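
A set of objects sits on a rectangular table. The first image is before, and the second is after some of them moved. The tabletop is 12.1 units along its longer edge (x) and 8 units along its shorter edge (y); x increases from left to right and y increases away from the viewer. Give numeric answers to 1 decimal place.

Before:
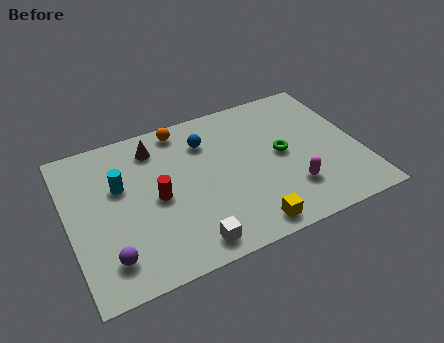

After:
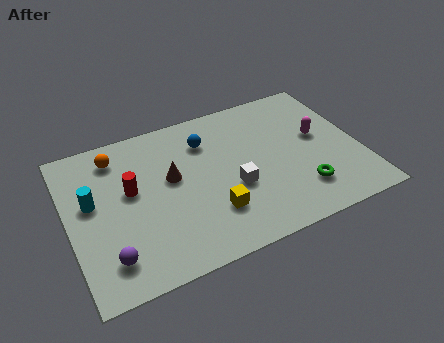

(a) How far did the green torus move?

2.3

From (8.9, 4.1) to (9.4, 1.9), the green torus covered √(0.5² + 2.2²) ≈ 2.3 units.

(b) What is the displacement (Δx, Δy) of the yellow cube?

(-1.3, 1.3)

The yellow cube started near (7.0, 0.9) and ended near (5.7, 2.2).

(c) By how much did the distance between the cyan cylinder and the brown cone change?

+1.1

They were about 2.2 units apart before and 3.3 after — 1.1 units further apart.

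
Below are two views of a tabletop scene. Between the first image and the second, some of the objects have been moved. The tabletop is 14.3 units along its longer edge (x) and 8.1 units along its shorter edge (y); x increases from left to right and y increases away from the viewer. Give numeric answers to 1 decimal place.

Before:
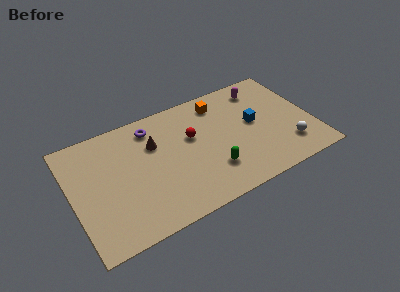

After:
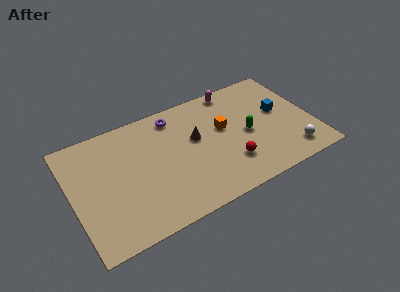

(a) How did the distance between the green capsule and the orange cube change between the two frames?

-3.0

Before: roughly 4.6 units apart; after: 1.6. That's 3.0 units closer together.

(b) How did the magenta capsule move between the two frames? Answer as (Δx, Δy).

(-1.6, 0.6)

From the two frames, the magenta capsule sits at roughly (11.7, 6.7) before and (10.1, 7.3) after.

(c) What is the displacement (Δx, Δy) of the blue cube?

(1.6, 0.2)

The blue cube was at about (10.9, 4.4) and moved to about (12.5, 4.6).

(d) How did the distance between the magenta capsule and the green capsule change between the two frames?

-2.3

Before: roughly 5.8 units apart; after: 3.5. That's 2.3 units closer together.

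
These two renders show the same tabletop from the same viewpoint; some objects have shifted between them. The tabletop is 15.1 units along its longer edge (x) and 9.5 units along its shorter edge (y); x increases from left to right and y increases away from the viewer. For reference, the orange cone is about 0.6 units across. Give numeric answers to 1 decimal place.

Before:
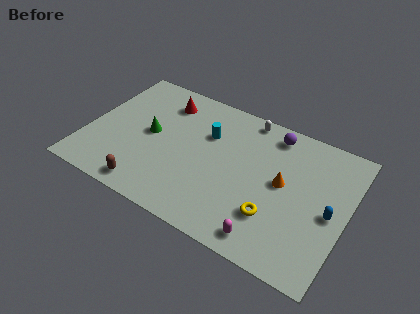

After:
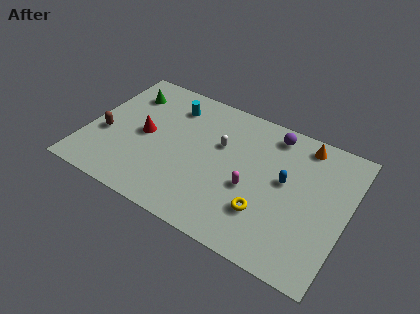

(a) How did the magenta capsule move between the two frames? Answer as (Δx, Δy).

(-1.4, 2.7)

From the two frames, the magenta capsule sits at roughly (11.1, 1.2) before and (9.7, 3.9) after.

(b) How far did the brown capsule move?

4.0

The brown capsule moved from about (4.1, 1.1) to (1.1, 3.7), a distance of √(3.0² + 2.6²) ≈ 4.0.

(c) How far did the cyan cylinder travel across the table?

2.5

The cyan cylinder was near (6.8, 6.4) before and (4.5, 7.5) after, so it travelled √(2.3² + 1.1²) ≈ 2.5 units.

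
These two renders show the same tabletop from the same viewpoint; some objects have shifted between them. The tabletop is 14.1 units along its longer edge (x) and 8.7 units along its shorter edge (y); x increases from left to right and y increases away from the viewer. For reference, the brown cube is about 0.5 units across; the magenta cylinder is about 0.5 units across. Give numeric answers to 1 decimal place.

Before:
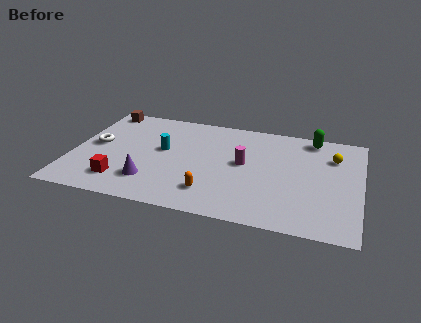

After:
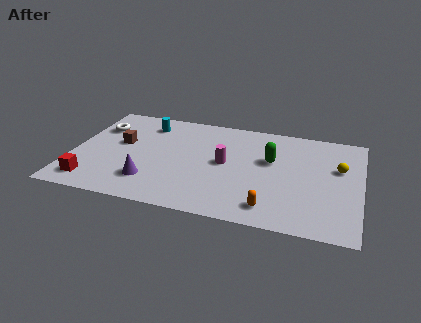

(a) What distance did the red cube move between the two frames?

1.5

The red cube moved from about (2.6, 1.8) to (1.2, 1.4), a distance of √(1.4² + 0.4²) ≈ 1.5.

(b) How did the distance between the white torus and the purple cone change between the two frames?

+1.2

They were about 3.8 units apart before and 5.0 after — 1.2 units further apart.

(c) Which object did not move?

the purple cone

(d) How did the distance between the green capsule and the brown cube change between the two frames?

-3.1

Before: roughly 10.5 units apart; after: 7.4. That's 3.1 units closer together.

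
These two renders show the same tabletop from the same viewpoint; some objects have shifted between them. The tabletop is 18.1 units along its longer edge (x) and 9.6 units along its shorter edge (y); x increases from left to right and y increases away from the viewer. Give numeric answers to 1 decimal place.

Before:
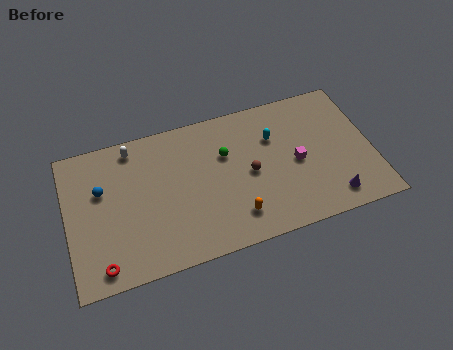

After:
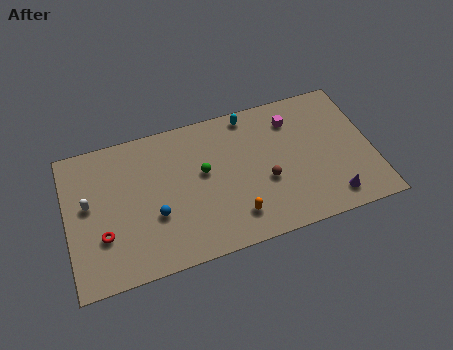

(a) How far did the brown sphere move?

1.2

From (10.8, 4.6) to (11.7, 3.8), the brown sphere covered √(0.9² + 0.8²) ≈ 1.2 units.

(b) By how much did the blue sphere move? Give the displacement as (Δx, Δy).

(3.0, -2.6)

From the two frames, the blue sphere sits at roughly (2.1, 6.1) before and (5.1, 3.5) after.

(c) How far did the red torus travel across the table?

1.9

The red torus moved from about (1.8, 1.2) to (2.0, 3.1), a distance of √(0.2² + 1.9²) ≈ 1.9.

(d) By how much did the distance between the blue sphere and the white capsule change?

+1.2

The distance was about 3.0 in the first image and 4.2 in the second, so they moved 1.2 units further apart.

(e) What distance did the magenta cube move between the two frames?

3.0

From (13.6, 4.5) to (13.6, 7.5), the magenta cube covered √(0.0² + 3.0²) ≈ 3.0 units.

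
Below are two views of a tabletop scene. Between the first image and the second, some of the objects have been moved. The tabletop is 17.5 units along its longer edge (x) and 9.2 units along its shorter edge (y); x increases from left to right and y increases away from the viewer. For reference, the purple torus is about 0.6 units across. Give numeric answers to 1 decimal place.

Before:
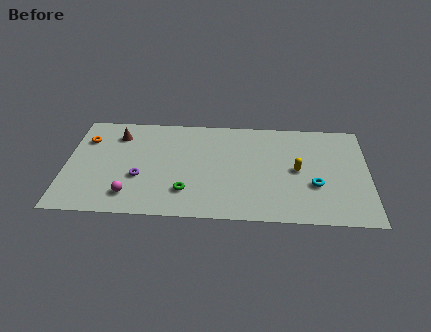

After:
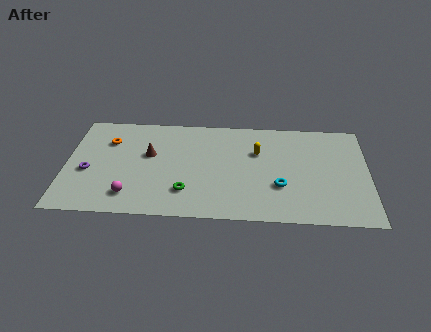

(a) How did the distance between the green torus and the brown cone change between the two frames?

-2.5

The distance was about 6.4 in the first image and 3.9 in the second, so they moved 2.5 units closer together.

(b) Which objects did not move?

the magenta sphere and the green torus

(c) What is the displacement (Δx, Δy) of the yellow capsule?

(-2.3, 1.5)

The yellow capsule started near (13.4, 4.6) and ended near (11.1, 6.1).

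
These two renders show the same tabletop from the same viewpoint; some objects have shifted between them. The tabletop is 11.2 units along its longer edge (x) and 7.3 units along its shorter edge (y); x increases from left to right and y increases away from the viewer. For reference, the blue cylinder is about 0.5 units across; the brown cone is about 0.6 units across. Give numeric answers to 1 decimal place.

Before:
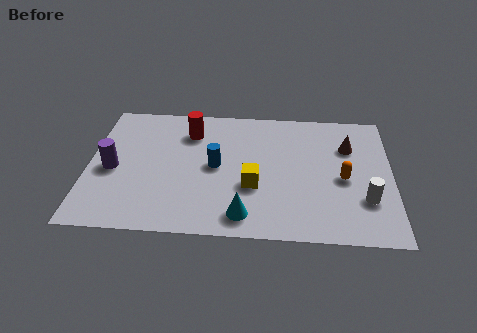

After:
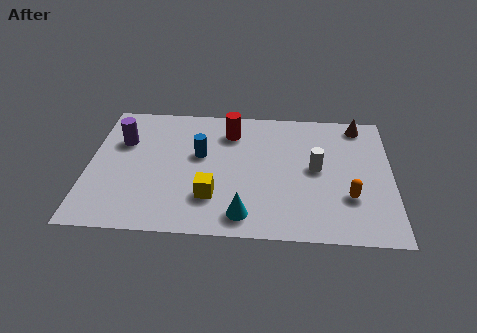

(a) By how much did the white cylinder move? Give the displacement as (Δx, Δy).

(-1.8, 1.6)

From the two frames, the white cylinder sits at roughly (10.2, 2.2) before and (8.4, 3.8) after.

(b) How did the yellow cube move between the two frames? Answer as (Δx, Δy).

(-1.5, -0.7)

The yellow cube started near (6.1, 2.7) and ended near (4.6, 2.0).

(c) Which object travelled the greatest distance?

the white cylinder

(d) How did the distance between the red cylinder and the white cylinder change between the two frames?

-3.6

Before: roughly 7.3 units apart; after: 3.7. That's 3.6 units closer together.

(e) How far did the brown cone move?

1.4

The brown cone was near (9.6, 5.1) before and (10.0, 6.4) after, so it travelled √(0.4² + 1.3²) ≈ 1.4 units.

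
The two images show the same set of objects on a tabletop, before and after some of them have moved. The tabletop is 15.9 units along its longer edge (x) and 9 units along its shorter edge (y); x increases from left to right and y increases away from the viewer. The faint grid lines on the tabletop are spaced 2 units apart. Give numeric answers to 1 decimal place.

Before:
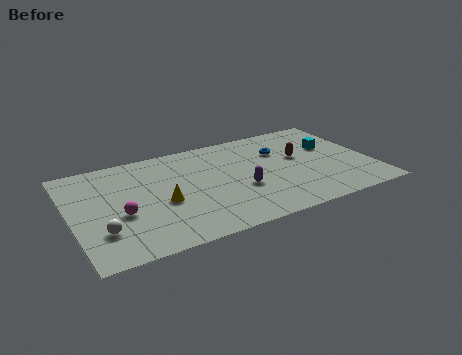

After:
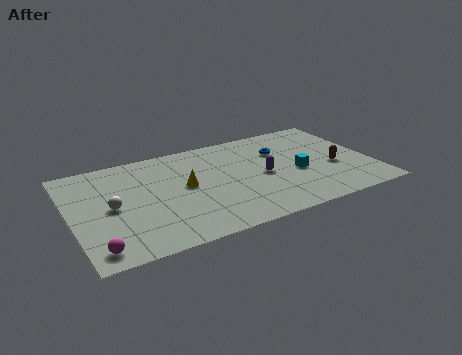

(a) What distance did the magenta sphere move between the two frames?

2.8

The magenta sphere moved from about (2.5, 3.6) to (1.0, 1.2), a distance of √(1.5² + 2.4²) ≈ 2.8.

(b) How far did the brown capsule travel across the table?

2.3

From (12.2, 5.2) to (13.9, 3.6), the brown capsule covered √(1.7² + 1.6²) ≈ 2.3 units.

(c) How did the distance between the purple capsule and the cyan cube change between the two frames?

-3.8

The distance was about 5.6 in the first image and 1.8 in the second, so they moved 3.8 units closer together.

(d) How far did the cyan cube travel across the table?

2.8

The cyan cube was near (14.0, 5.6) before and (11.9, 3.8) after, so it travelled √(2.1² + 1.8²) ≈ 2.8 units.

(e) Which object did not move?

the blue torus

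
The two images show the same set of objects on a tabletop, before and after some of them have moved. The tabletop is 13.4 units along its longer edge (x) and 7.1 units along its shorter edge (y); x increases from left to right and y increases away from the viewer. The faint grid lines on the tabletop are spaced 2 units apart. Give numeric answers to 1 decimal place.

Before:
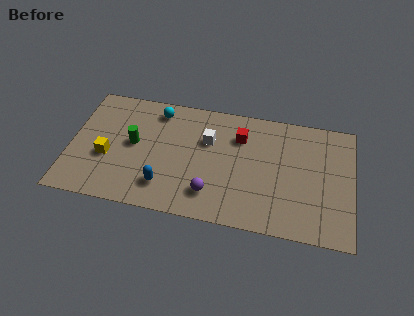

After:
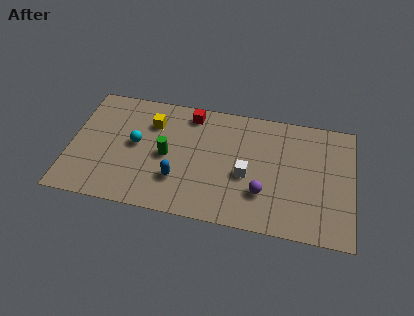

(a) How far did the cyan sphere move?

2.4

From (4.0, 6.0) to (3.1, 3.8), the cyan sphere covered √(0.9² + 2.2²) ≈ 2.4 units.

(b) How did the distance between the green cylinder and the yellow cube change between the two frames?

+0.4

They were about 1.6 units apart before and 2.0 after — 0.4 units further apart.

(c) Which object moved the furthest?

the yellow cube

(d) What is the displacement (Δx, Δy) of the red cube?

(-2.4, 0.9)

The red cube was at about (8.0, 5.2) and moved to about (5.6, 6.1).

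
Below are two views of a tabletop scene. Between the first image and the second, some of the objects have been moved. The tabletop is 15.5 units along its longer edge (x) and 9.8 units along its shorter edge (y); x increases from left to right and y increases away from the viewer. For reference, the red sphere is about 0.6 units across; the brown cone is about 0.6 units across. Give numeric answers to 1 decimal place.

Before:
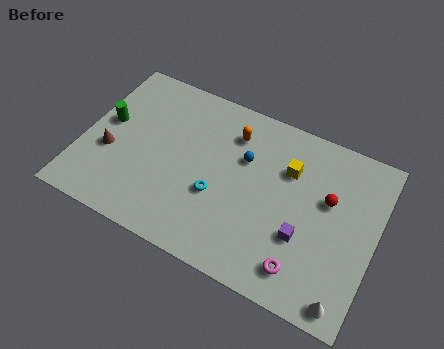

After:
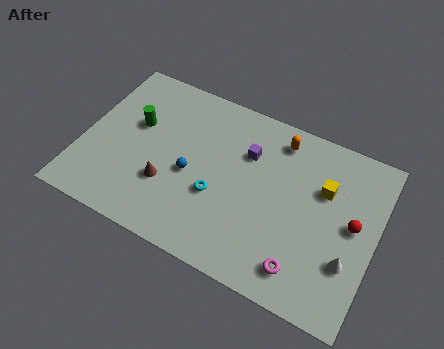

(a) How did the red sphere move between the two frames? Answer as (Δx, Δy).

(1.4, -0.8)

From the two frames, the red sphere sits at roughly (12.9, 6.0) before and (14.3, 5.2) after.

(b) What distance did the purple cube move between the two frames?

4.8

The purple cube was near (11.9, 3.4) before and (8.5, 6.8) after, so it travelled √(3.4² + 3.4²) ≈ 4.8 units.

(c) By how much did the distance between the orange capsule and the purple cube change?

-3.9

They were about 6.0 units apart before and 2.1 after — 3.9 units closer together.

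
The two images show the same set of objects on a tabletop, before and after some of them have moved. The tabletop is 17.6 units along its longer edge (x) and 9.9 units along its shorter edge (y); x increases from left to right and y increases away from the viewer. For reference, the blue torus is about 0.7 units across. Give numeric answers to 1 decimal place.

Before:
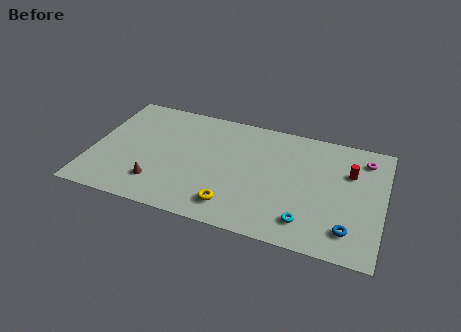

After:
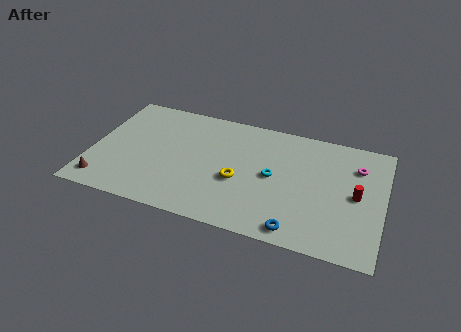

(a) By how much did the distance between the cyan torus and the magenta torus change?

-1.5

They were about 6.9 units apart before and 5.4 after — 1.5 units closer together.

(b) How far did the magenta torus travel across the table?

0.9

The magenta torus was near (16.3, 8.1) before and (15.9, 7.3) after, so it travelled √(0.4² + 0.8²) ≈ 0.9 units.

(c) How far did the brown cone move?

3.3

From (4.2, 2.3) to (1.0, 1.5), the brown cone covered √(3.2² + 0.8²) ≈ 3.3 units.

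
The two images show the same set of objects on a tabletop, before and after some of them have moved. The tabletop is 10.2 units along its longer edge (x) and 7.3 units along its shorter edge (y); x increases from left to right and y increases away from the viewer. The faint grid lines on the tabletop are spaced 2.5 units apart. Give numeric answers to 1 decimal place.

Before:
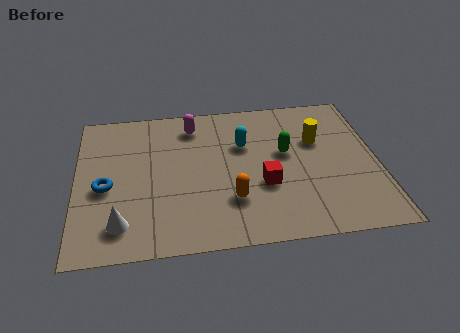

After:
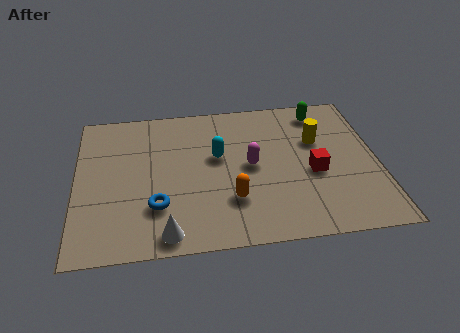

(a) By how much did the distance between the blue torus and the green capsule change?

+0.8

Before: roughly 6.2 units apart; after: 7.0. That's 0.8 units further apart.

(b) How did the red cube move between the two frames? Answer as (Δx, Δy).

(1.7, 0.4)

The red cube was at about (6.3, 2.7) and moved to about (8.0, 3.1).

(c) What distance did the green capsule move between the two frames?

2.4

The green capsule moved from about (7.1, 4.2) to (8.4, 6.2), a distance of √(1.3² + 2.0²) ≈ 2.4.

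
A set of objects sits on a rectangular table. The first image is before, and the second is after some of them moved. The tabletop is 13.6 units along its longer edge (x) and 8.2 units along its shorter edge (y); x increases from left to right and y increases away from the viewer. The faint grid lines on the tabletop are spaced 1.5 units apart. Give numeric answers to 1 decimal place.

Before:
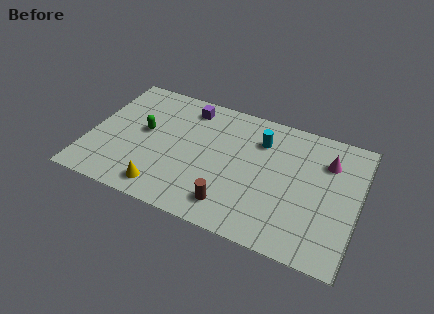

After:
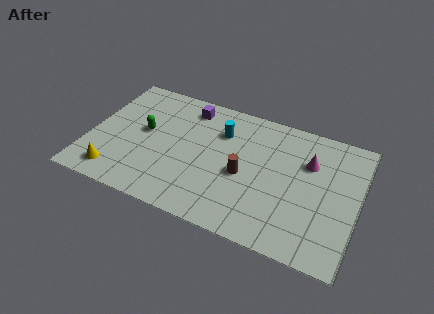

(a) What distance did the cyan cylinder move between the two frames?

2.0

The cyan cylinder moved from about (8.5, 6.1) to (6.5, 5.9), a distance of √(2.0² + 0.2²) ≈ 2.0.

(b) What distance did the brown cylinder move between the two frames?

2.1

The brown cylinder was near (7.5, 1.5) before and (7.9, 3.6) after, so it travelled √(0.4² + 2.1²) ≈ 2.1 units.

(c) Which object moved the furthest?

the yellow cone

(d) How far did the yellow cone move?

2.5

The yellow cone moved from about (4.1, 1.2) to (1.6, 1.3), a distance of √(2.5² + 0.1²) ≈ 2.5.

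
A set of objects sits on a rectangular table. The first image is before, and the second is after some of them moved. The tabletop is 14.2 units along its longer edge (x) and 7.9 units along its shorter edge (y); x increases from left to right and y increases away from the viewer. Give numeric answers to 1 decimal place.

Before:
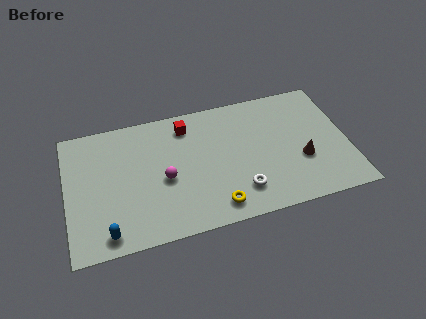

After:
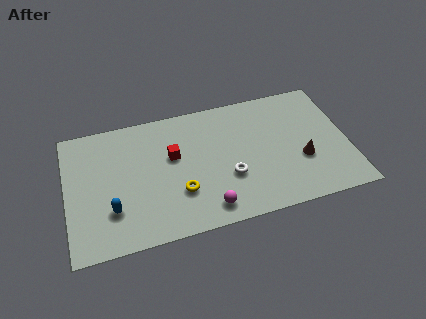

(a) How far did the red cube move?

1.9

The red cube was near (6.2, 6.5) before and (5.4, 4.8) after, so it travelled √(0.8² + 1.7²) ≈ 1.9 units.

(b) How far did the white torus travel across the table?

1.1

The white torus was near (8.6, 1.8) before and (8.1, 2.8) after, so it travelled √(0.5² + 1.0²) ≈ 1.1 units.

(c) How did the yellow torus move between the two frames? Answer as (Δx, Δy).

(-1.7, 1.3)

From the two frames, the yellow torus sits at roughly (7.3, 1.2) before and (5.6, 2.5) after.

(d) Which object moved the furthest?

the magenta sphere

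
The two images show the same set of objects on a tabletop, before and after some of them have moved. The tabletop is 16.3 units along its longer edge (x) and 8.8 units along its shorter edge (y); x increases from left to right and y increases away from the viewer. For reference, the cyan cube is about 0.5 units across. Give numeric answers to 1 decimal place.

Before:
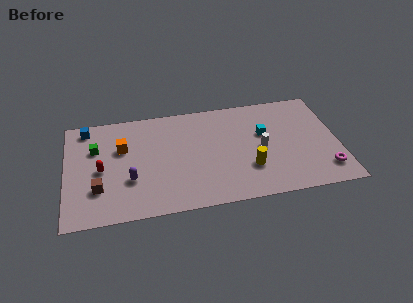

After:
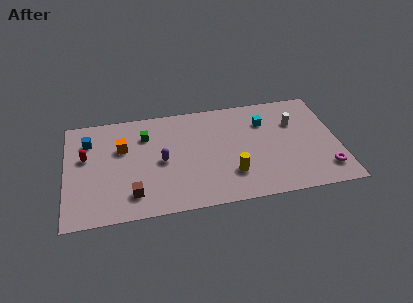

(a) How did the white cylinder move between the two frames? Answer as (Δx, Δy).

(2.1, 1.8)

The white cylinder started near (11.7, 4.2) and ended near (13.8, 6.0).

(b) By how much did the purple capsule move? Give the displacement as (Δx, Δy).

(1.9, 1.2)

The purple capsule was at about (3.8, 3.0) and moved to about (5.7, 4.2).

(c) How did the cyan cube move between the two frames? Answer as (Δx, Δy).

(0.1, 1.0)

The cyan cube started near (11.9, 5.4) and ended near (12.0, 6.4).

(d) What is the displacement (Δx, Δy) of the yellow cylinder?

(-1.1, -0.3)

The yellow cylinder started near (10.9, 2.7) and ended near (9.8, 2.4).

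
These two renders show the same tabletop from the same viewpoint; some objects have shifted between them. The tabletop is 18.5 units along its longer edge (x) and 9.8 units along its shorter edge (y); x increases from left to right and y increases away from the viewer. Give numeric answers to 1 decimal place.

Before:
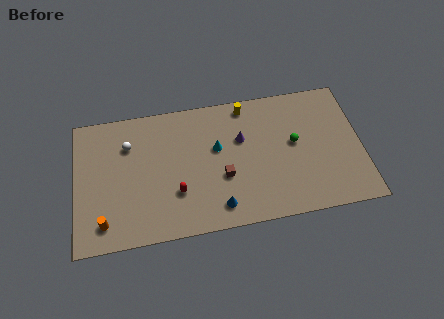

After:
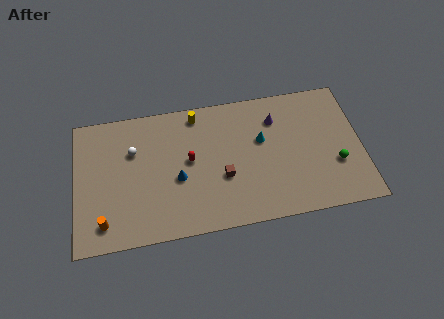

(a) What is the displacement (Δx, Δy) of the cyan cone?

(2.9, 0.1)

From the two frames, the cyan cone sits at roughly (9.2, 5.9) before and (12.1, 6.0) after.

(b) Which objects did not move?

the orange cylinder and the brown cube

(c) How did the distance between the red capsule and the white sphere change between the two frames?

-1.2

Before: roughly 5.0 units apart; after: 3.8. That's 1.2 units closer together.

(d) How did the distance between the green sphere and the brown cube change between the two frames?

+2.3

Before: roughly 5.0 units apart; after: 7.3. That's 2.3 units further apart.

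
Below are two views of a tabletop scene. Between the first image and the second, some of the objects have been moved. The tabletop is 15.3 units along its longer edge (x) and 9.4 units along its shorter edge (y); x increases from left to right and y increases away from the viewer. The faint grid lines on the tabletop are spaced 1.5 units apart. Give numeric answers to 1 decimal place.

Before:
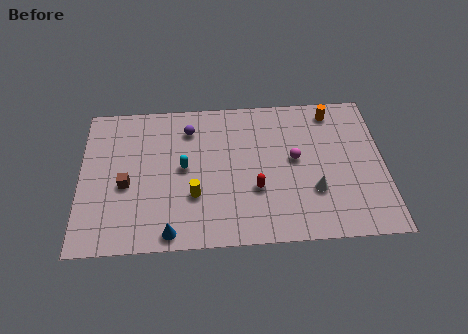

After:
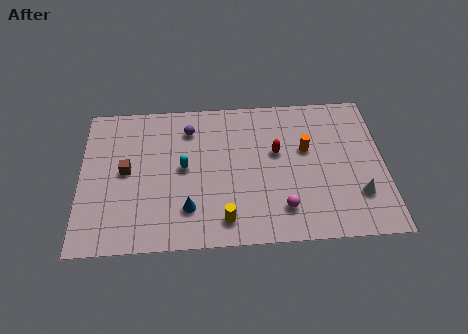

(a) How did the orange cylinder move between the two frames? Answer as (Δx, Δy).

(-1.4, -2.4)

From the two frames, the orange cylinder sits at roughly (12.8, 8.1) before and (11.4, 5.7) after.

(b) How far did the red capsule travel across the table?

2.5

The red capsule moved from about (8.8, 3.3) to (9.9, 5.6), a distance of √(1.1² + 2.3²) ≈ 2.5.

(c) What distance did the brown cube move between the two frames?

0.9

The brown cube was near (2.3, 4.0) before and (2.3, 4.9) after, so it travelled √(0.0² + 0.9²) ≈ 0.9 units.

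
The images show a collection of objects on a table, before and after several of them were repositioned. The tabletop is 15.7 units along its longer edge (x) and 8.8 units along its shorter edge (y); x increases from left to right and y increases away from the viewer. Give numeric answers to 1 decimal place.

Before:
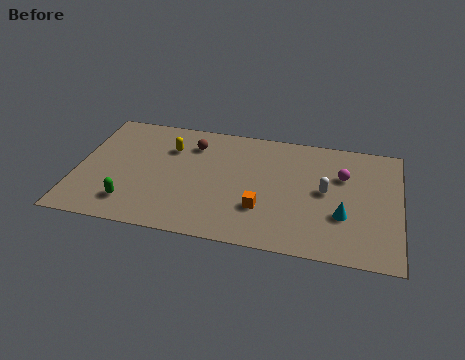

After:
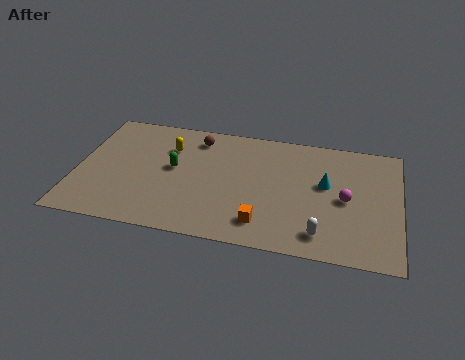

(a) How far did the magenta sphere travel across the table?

1.7

The magenta sphere moved from about (12.9, 5.9) to (13.1, 4.2), a distance of √(0.2² + 1.7²) ≈ 1.7.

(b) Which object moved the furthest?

the green capsule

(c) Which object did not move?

the yellow capsule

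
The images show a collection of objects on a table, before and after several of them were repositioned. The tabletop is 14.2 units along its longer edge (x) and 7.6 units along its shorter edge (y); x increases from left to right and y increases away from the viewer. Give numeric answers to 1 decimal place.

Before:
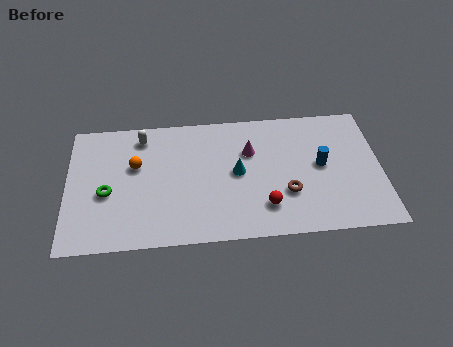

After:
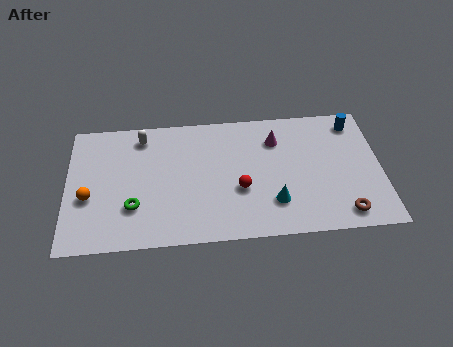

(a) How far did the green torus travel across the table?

1.5

The green torus was near (1.8, 3.2) before and (3.0, 2.3) after, so it travelled √(1.2² + 0.9²) ≈ 1.5 units.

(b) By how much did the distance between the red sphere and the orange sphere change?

+0.3

They were about 6.5 units apart before and 6.8 after — 0.3 units further apart.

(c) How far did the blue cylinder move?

2.9

The blue cylinder moved from about (11.5, 4.0) to (13.1, 6.4), a distance of √(1.6² + 2.4²) ≈ 2.9.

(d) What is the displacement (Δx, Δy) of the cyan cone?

(1.6, -1.9)

The cyan cone started near (7.7, 3.9) and ended near (9.3, 2.0).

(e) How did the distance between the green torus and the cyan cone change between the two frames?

+0.4

The distance was about 5.9 in the first image and 6.3 in the second, so they moved 0.4 units further apart.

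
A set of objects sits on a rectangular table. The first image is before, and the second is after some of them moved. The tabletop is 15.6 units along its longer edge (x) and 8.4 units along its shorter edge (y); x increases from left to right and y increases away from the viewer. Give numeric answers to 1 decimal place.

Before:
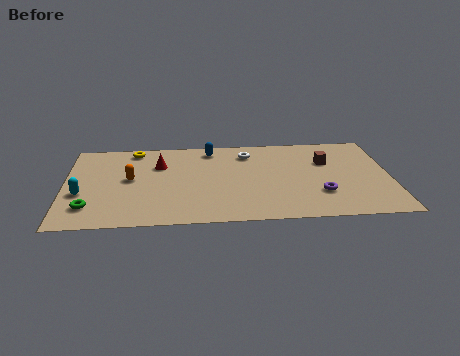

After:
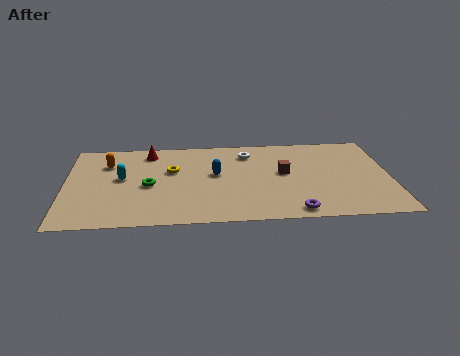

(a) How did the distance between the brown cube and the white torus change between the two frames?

-1.3

The distance was about 4.0 in the first image and 2.7 in the second, so they moved 1.3 units closer together.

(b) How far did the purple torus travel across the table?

2.1

The purple torus moved from about (12.2, 2.5) to (10.9, 0.9), a distance of √(1.3² + 1.6²) ≈ 2.1.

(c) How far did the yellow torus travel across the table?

2.8

The yellow torus moved from about (3.3, 7.4) to (5.1, 5.2), a distance of √(1.8² + 2.2²) ≈ 2.8.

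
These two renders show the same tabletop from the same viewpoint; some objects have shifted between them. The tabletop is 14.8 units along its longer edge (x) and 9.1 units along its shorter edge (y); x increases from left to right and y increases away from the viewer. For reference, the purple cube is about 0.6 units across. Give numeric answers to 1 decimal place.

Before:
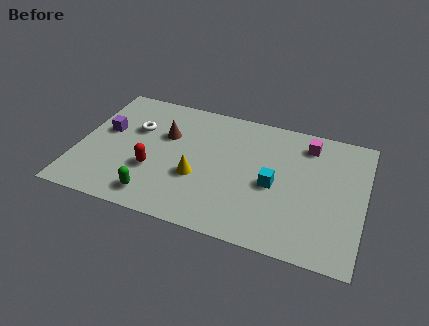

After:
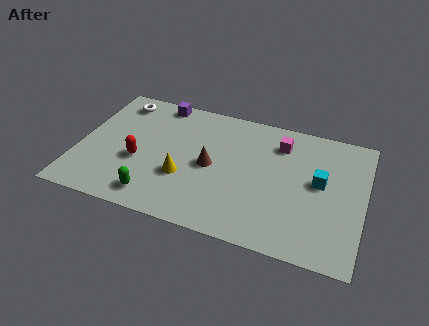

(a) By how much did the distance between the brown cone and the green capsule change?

-0.5

The distance was about 4.5 in the first image and 4.0 in the second, so they moved 0.5 units closer together.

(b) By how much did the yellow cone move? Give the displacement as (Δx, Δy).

(-0.7, -0.2)

The yellow cone was at about (6.3, 3.4) and moved to about (5.6, 3.2).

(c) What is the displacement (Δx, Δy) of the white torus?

(-1.1, 1.8)

The white torus was at about (2.8, 5.9) and moved to about (1.7, 7.7).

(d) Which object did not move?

the green capsule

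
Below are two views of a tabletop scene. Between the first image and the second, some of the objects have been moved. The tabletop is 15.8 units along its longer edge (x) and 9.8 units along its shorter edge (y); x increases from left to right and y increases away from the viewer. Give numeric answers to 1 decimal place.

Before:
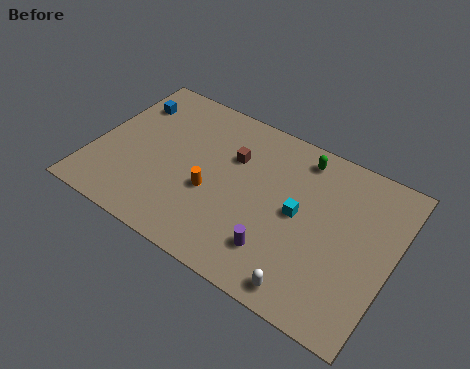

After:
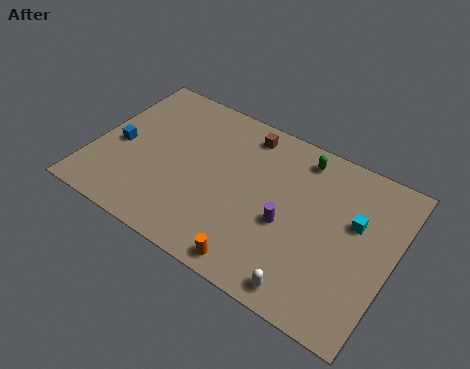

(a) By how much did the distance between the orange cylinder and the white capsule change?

-3.6

Before: roughly 6.3 units apart; after: 2.7. That's 3.6 units closer together.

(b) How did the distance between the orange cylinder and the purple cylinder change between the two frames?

-0.8

Before: roughly 4.1 units apart; after: 3.3. That's 0.8 units closer together.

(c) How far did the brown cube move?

1.8

The brown cube moved from about (7.1, 6.6) to (7.5, 8.4), a distance of √(0.4² + 1.8²) ≈ 1.8.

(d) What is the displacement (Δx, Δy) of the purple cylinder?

(0.2, 1.8)

The purple cylinder started near (10.2, 2.3) and ended near (10.4, 4.1).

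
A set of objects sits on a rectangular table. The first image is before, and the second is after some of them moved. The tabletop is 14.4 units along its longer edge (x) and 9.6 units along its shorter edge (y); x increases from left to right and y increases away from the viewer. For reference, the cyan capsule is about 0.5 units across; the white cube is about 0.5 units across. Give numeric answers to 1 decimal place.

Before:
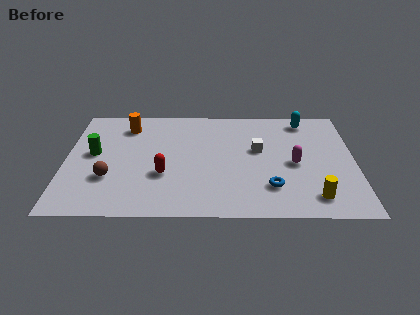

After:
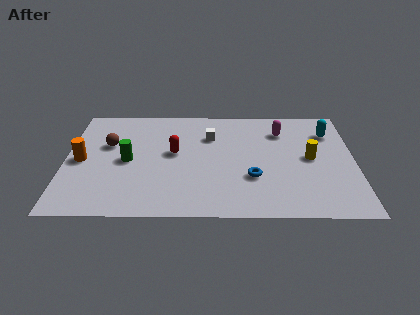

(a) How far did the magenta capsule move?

3.0

From (11.4, 4.4) to (10.8, 7.3), the magenta capsule covered √(0.6² + 2.9²) ≈ 3.0 units.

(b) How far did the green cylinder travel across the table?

1.8

The green cylinder was near (1.4, 5.2) before and (3.1, 4.6) after, so it travelled √(1.7² + 0.6²) ≈ 1.8 units.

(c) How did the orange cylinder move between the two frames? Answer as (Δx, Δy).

(-2.2, -3.1)

The orange cylinder started near (3.0, 7.7) and ended near (0.8, 4.6).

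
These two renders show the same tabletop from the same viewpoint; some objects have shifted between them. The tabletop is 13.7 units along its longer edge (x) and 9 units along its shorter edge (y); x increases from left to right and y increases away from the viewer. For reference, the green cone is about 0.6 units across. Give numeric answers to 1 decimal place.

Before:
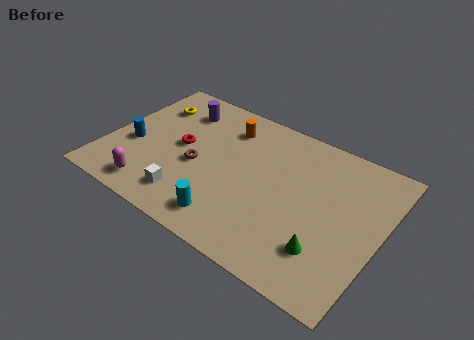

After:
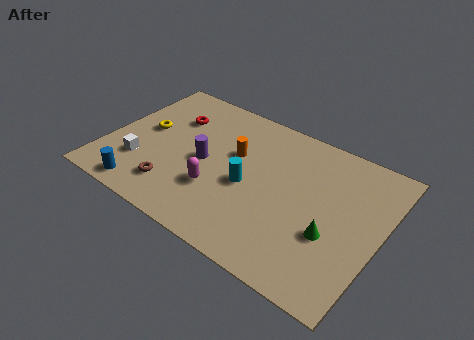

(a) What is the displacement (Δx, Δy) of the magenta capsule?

(3.0, 1.6)

The magenta capsule started near (2.8, 1.3) and ended near (5.8, 2.9).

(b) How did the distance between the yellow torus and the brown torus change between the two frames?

-0.4

The distance was about 4.1 in the first image and 3.7 in the second, so they moved 0.4 units closer together.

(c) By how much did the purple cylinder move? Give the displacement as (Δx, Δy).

(1.9, -2.8)

The purple cylinder started near (3.0, 7.1) and ended near (4.9, 4.3).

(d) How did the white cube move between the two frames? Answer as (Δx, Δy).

(-2.7, 0.9)

From the two frames, the white cube sits at roughly (4.6, 1.7) before and (1.9, 2.6) after.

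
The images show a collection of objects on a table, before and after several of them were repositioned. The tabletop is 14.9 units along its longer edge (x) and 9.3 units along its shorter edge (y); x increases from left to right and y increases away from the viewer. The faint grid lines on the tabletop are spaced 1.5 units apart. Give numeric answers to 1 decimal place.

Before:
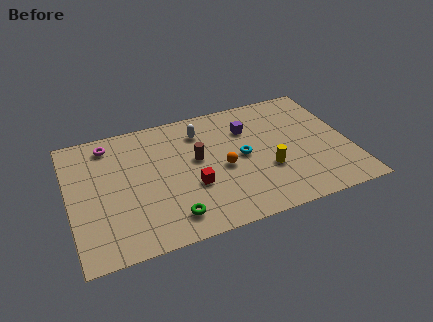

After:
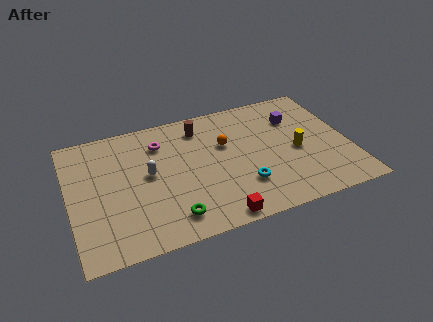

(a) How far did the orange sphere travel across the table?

1.7

From (8.1, 4.2) to (8.4, 5.9), the orange sphere covered √(0.3² + 1.7²) ≈ 1.7 units.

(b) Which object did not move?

the green torus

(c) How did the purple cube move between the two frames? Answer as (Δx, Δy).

(2.6, 0.0)

From the two frames, the purple cube sits at roughly (9.7, 6.7) before and (12.3, 6.7) after.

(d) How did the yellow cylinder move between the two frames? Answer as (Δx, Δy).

(1.7, 0.9)

From the two frames, the yellow cylinder sits at roughly (10.4, 3.3) before and (12.1, 4.2) after.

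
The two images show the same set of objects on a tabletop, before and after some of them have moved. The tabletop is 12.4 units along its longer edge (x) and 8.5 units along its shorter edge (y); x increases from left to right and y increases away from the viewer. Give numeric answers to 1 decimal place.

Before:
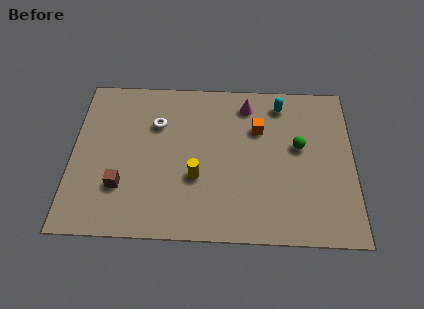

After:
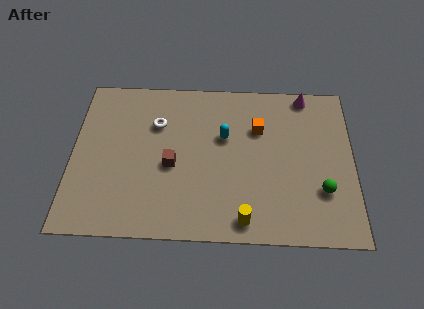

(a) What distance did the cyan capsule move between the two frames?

3.1

The cyan capsule moved from about (9.2, 7.2) to (6.7, 5.3), a distance of √(2.5² + 1.9²) ≈ 3.1.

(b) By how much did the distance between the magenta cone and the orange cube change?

+1.4

They were about 1.4 units apart before and 2.8 after — 1.4 units further apart.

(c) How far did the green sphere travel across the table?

2.5

From (10.0, 4.9) to (11.0, 2.6), the green sphere covered √(1.0² + 2.3²) ≈ 2.5 units.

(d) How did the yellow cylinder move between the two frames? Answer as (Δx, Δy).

(2.1, -2.1)

The yellow cylinder was at about (5.5, 3.1) and moved to about (7.6, 1.0).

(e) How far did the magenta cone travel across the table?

2.7

The magenta cone moved from about (7.7, 7.1) to (10.3, 7.7), a distance of √(2.6² + 0.6²) ≈ 2.7.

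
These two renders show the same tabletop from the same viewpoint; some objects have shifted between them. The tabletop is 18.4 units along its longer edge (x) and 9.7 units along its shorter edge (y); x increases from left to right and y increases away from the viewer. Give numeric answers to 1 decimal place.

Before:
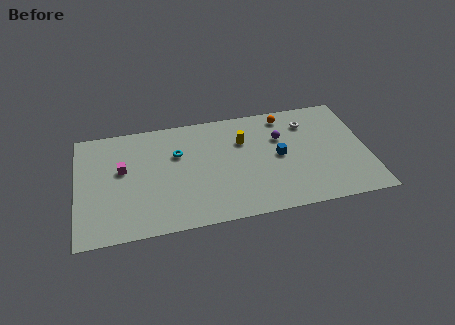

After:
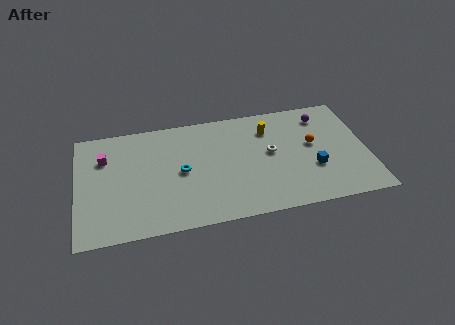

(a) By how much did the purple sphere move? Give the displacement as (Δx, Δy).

(2.8, 1.4)

The purple sphere was at about (13.0, 6.5) and moved to about (15.8, 7.9).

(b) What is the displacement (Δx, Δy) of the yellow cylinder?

(1.7, 0.7)

From the two frames, the yellow cylinder sits at roughly (10.6, 6.7) before and (12.3, 7.4) after.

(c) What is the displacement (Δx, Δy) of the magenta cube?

(-1.1, 1.2)

From the two frames, the magenta cube sits at roughly (2.9, 5.7) before and (1.8, 6.9) after.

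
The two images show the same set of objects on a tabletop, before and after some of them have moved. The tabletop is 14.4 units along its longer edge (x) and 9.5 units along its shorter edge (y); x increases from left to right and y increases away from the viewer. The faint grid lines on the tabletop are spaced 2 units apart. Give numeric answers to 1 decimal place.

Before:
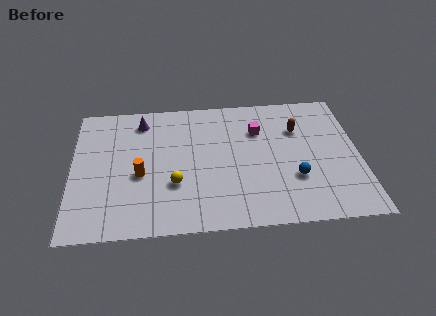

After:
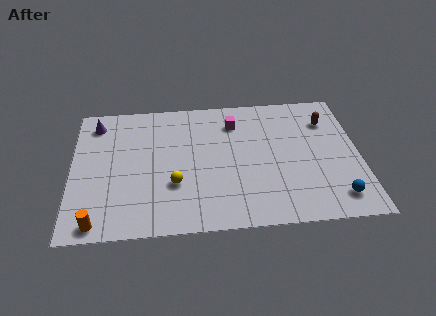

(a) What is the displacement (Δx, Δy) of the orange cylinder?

(-2.1, -3.1)

From the two frames, the orange cylinder sits at roughly (3.4, 4.0) before and (1.3, 0.9) after.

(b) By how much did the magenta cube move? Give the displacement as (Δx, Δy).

(-1.2, 0.7)

From the two frames, the magenta cube sits at roughly (9.4, 6.7) before and (8.2, 7.4) after.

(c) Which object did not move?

the yellow sphere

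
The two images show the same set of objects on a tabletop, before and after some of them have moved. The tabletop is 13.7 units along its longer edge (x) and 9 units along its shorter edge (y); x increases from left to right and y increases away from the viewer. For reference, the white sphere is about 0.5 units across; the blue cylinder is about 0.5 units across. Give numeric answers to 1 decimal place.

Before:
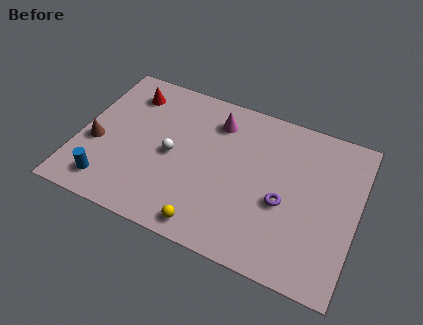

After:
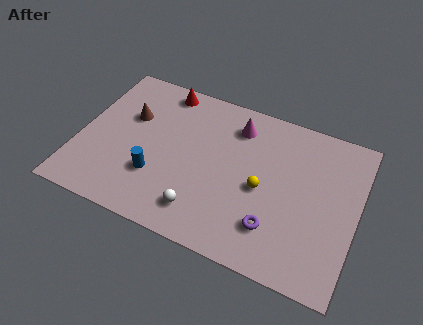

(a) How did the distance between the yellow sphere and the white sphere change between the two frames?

-0.4

They were about 4.0 units apart before and 3.6 after — 0.4 units closer together.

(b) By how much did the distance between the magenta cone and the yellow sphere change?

-2.6

They were about 6.1 units apart before and 3.5 after — 2.6 units closer together.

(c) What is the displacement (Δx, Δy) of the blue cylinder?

(2.2, 1.3)

From the two frames, the blue cylinder sits at roughly (1.8, 1.5) before and (4.0, 2.8) after.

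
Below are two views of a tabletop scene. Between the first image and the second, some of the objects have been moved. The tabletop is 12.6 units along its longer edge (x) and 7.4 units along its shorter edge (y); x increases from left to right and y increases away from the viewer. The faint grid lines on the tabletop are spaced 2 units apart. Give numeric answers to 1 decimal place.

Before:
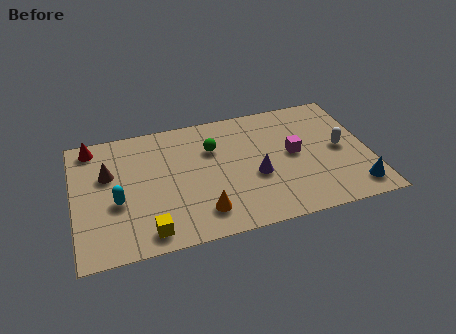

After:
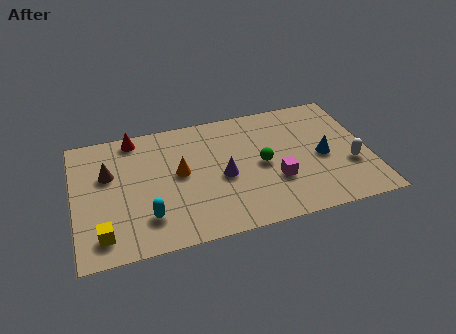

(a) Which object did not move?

the brown cone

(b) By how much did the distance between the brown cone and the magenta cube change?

-0.6

Before: roughly 7.9 units apart; after: 7.3. That's 0.6 units closer together.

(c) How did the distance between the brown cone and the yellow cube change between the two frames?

-0.6

The distance was about 4.0 in the first image and 3.4 in the second, so they moved 0.6 units closer together.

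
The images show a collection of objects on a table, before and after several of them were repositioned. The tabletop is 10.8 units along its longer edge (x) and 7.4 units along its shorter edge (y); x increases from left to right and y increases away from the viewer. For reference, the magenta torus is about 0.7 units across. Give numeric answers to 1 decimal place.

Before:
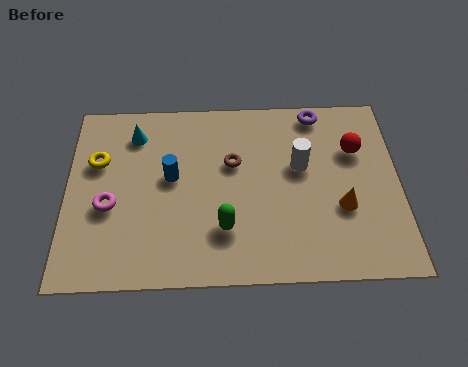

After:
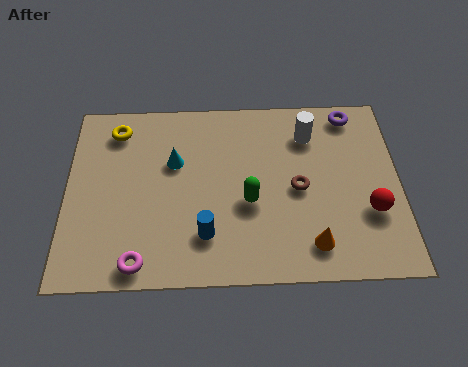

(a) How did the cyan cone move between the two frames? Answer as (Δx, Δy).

(1.3, -1.2)

From the two frames, the cyan cone sits at roughly (2.2, 5.9) before and (3.5, 4.7) after.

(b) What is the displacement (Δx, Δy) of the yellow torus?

(0.6, 1.3)

The yellow torus started near (1.0, 4.8) and ended near (1.6, 6.1).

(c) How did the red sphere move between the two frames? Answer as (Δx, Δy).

(0.4, -2.5)

The red sphere was at about (9.4, 5.0) and moved to about (9.8, 2.5).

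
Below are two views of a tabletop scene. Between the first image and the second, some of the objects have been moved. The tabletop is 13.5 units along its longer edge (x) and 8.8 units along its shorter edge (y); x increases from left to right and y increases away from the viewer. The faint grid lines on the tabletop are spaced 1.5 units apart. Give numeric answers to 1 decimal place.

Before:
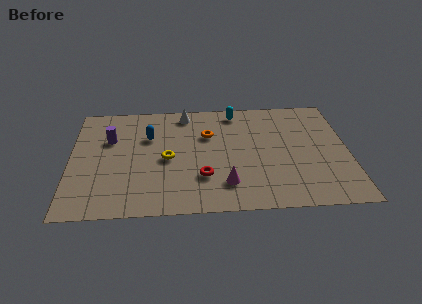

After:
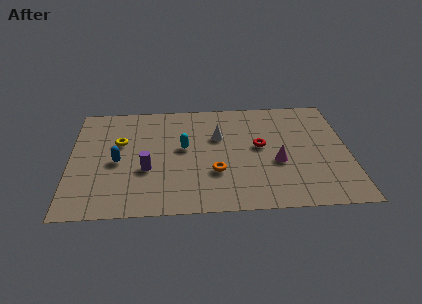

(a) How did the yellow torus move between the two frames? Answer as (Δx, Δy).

(-2.3, 1.4)

The yellow torus was at about (4.7, 4.1) and moved to about (2.4, 5.5).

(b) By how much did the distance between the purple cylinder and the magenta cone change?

-0.5

They were about 6.8 units apart before and 6.3 after — 0.5 units closer together.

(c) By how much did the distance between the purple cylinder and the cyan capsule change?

-4.1

Before: roughly 6.5 units apart; after: 2.4. That's 4.1 units closer together.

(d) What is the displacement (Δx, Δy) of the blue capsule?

(-1.5, -1.9)

The blue capsule was at about (3.8, 5.9) and moved to about (2.3, 4.0).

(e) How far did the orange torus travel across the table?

3.0

The orange torus was near (6.7, 5.9) before and (7.0, 2.9) after, so it travelled √(0.3² + 3.0²) ≈ 3.0 units.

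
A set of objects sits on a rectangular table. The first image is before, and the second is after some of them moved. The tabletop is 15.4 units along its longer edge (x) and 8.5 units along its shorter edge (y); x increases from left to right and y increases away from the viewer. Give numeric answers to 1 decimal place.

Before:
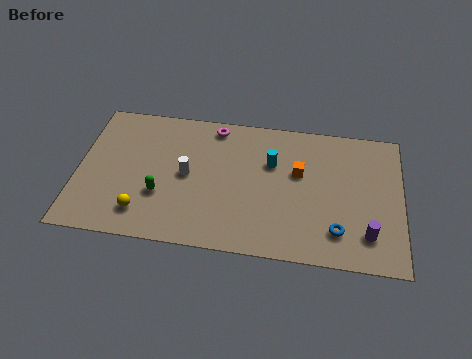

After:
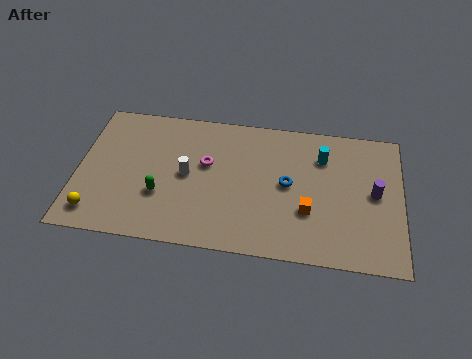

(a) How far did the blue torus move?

3.5

From (12.4, 1.9) to (10.0, 4.4), the blue torus covered √(2.4² + 2.5²) ≈ 3.5 units.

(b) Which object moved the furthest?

the blue torus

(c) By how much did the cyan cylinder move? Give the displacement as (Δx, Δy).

(2.4, 0.7)

From the two frames, the cyan cylinder sits at roughly (9.2, 5.6) before and (11.6, 6.3) after.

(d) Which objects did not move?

the white cylinder and the green capsule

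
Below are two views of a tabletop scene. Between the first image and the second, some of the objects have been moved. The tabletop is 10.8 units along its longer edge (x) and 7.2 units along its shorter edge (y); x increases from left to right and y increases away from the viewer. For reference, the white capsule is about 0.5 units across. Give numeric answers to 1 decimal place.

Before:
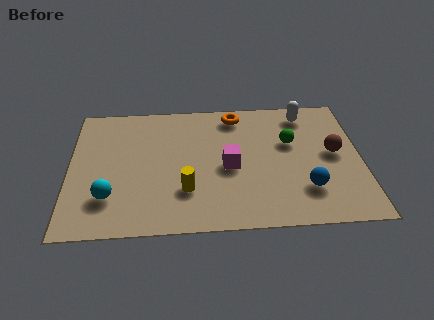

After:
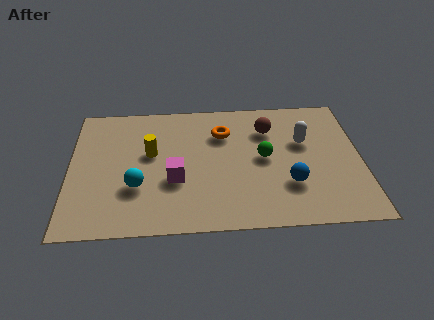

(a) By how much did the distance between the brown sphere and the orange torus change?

-2.6

Before: roughly 4.3 units apart; after: 1.7. That's 2.6 units closer together.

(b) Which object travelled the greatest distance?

the brown sphere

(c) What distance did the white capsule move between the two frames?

1.6

The white capsule moved from about (8.8, 6.1) to (8.7, 4.5), a distance of √(0.1² + 1.6²) ≈ 1.6.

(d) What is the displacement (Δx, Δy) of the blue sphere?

(-0.6, 0.3)

The blue sphere was at about (8.7, 1.9) and moved to about (8.1, 2.2).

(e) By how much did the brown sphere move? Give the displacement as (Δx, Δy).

(-2.4, 1.5)

The brown sphere started near (9.8, 3.8) and ended near (7.4, 5.3).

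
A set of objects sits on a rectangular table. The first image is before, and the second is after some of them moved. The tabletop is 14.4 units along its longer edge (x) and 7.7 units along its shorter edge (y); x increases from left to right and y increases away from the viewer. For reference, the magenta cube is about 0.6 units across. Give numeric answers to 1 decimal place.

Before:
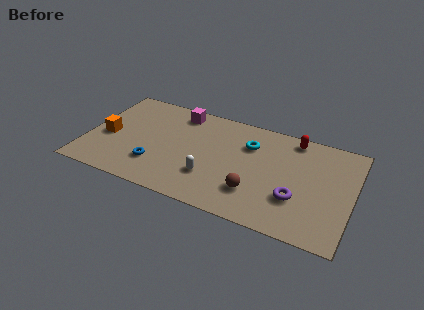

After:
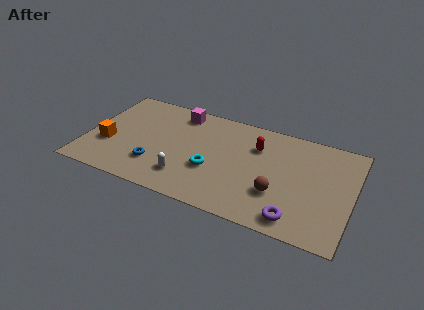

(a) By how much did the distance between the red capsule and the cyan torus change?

+0.8

The distance was about 2.6 in the first image and 3.4 in the second, so they moved 0.8 units further apart.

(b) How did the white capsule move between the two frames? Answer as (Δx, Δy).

(-1.3, -0.5)

The white capsule started near (6.9, 2.3) and ended near (5.6, 1.8).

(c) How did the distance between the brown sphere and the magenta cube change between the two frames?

+0.7

Before: roughly 6.4 units apart; after: 7.1. That's 0.7 units further apart.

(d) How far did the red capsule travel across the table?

2.3

From (11.0, 6.8) to (9.1, 5.5), the red capsule covered √(1.9² + 1.3²) ≈ 2.3 units.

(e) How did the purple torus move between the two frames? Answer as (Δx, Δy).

(0.1, -1.4)

The purple torus started near (11.5, 2.5) and ended near (11.6, 1.1).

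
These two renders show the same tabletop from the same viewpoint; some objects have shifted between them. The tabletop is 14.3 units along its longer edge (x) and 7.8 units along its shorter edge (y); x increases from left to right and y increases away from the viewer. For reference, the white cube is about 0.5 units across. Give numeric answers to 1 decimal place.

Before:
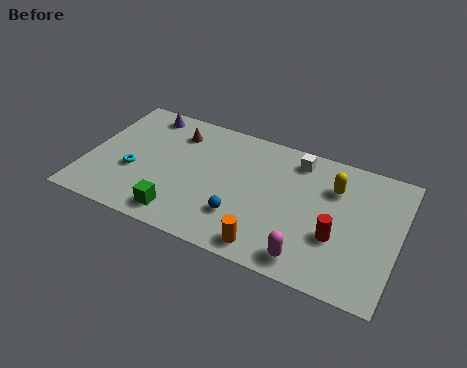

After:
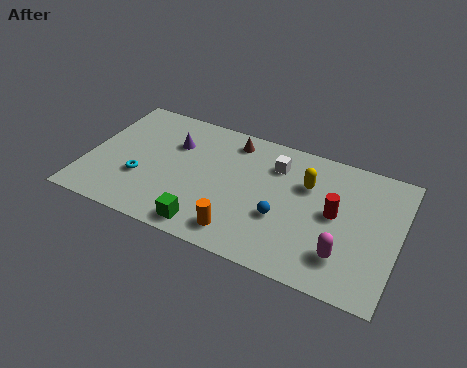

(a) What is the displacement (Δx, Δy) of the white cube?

(-0.9, -0.7)

From the two frames, the white cube sits at roughly (9.4, 6.6) before and (8.5, 5.9) after.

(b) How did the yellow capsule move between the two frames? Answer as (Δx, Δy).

(-1.2, -0.3)

From the two frames, the yellow capsule sits at roughly (11.2, 5.6) before and (10.0, 5.3) after.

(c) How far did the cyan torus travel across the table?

0.5

The cyan torus moved from about (2.2, 3.0) to (2.6, 2.7), a distance of √(0.4² + 0.3²) ≈ 0.5.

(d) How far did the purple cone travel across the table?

2.1

The purple cone was near (2.2, 6.8) before and (3.8, 5.4) after, so it travelled √(1.6² + 1.4²) ≈ 2.1 units.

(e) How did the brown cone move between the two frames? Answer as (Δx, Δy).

(2.6, 0.5)

The brown cone was at about (3.8, 6.1) and moved to about (6.4, 6.6).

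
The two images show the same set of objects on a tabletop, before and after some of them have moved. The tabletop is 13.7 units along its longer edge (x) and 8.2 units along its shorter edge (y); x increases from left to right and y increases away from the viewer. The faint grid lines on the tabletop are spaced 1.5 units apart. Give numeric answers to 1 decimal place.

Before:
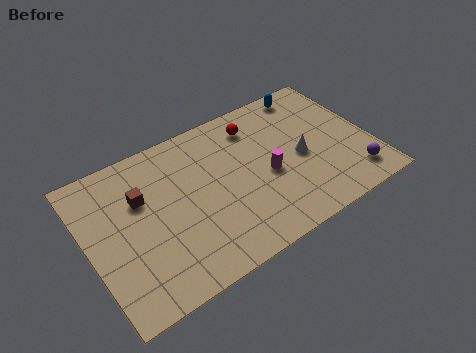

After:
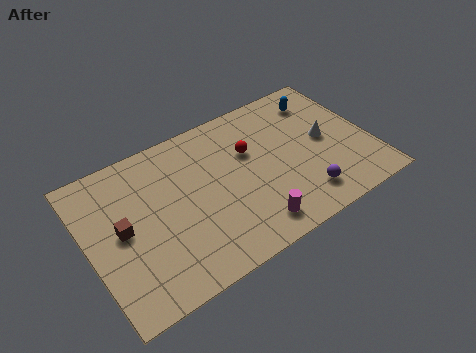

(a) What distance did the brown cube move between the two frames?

1.6

From (2.7, 5.4) to (1.6, 4.2), the brown cube covered √(1.1² + 1.2²) ≈ 1.6 units.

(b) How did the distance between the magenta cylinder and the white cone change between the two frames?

+3.4

The distance was about 1.7 in the first image and 5.1 in the second, so they moved 3.4 units further apart.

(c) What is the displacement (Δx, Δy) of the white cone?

(1.3, 0.4)

The white cone started near (10.3, 3.8) and ended near (11.6, 4.2).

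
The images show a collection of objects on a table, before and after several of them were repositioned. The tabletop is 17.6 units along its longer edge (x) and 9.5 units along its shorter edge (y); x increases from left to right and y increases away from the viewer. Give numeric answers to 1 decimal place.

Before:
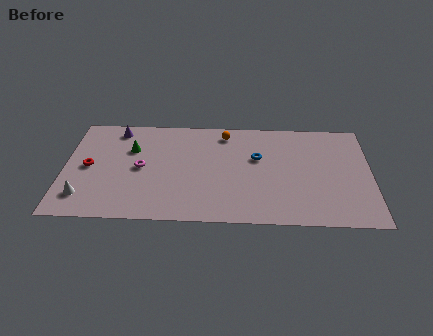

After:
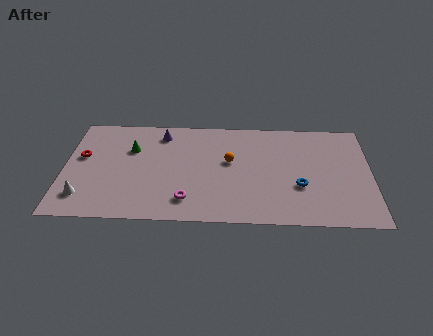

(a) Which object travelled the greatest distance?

the magenta torus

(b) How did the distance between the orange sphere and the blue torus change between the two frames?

+1.6

Before: roughly 2.9 units apart; after: 4.5. That's 1.6 units further apart.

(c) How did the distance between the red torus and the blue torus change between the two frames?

+2.9

Before: roughly 9.8 units apart; after: 12.7. That's 2.9 units further apart.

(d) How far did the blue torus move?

3.5

The blue torus moved from about (11.1, 5.9) to (13.5, 3.4), a distance of √(2.4² + 2.5²) ≈ 3.5.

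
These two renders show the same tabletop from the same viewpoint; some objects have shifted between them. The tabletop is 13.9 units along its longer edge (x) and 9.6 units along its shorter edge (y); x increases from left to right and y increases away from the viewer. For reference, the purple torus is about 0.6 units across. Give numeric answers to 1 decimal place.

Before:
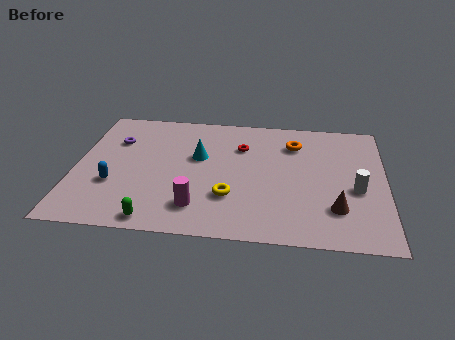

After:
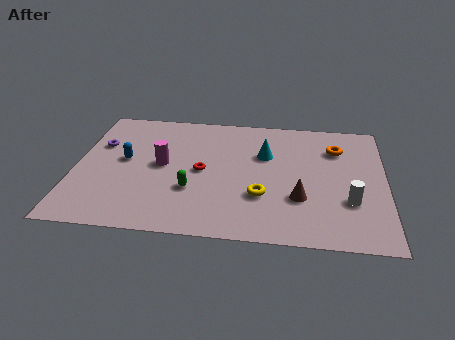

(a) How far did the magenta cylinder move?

3.4

From (5.6, 2.0) to (3.9, 5.0), the magenta cylinder covered √(1.7² + 3.0²) ≈ 3.4 units.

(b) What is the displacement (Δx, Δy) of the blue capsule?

(0.4, 1.9)

The blue capsule was at about (1.8, 3.3) and moved to about (2.2, 5.2).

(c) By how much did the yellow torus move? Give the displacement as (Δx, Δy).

(1.4, 0.2)

The yellow torus was at about (7.0, 2.9) and moved to about (8.4, 3.1).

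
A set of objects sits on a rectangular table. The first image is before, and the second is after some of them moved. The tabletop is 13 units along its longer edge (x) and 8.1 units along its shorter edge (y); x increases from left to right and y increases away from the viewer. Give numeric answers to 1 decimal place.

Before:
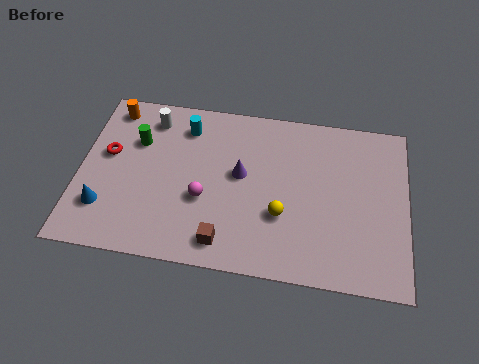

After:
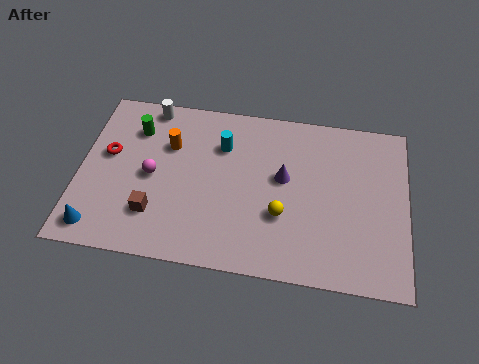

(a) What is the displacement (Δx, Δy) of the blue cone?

(-0.2, -1.0)

The blue cone was at about (1.1, 2.1) and moved to about (0.9, 1.1).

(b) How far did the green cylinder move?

0.6

The green cylinder moved from about (2.2, 5.5) to (2.1, 6.1), a distance of √(0.1² + 0.6²) ≈ 0.6.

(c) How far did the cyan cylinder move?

1.7

From (4.1, 6.5) to (5.6, 5.8), the cyan cylinder covered √(1.5² + 0.7²) ≈ 1.7 units.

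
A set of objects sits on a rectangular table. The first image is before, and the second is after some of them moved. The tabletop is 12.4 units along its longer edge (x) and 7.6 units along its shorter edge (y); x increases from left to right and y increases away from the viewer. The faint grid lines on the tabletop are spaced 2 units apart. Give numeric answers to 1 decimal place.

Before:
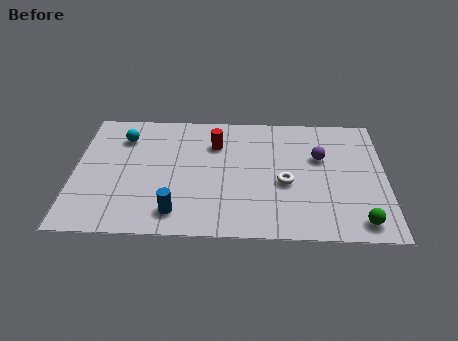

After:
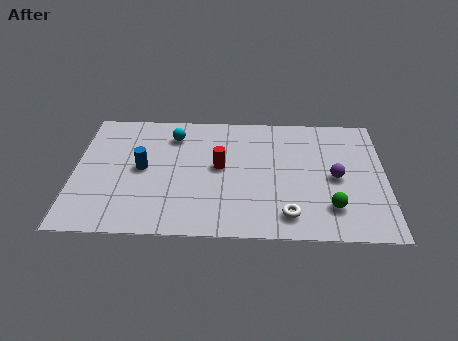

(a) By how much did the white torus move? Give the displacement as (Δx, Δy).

(0.1, -1.9)

From the two frames, the white torus sits at roughly (8.4, 3.2) before and (8.5, 1.3) after.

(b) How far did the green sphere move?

1.4

From (11.3, 1.0) to (10.2, 1.8), the green sphere covered √(1.1² + 0.8²) ≈ 1.4 units.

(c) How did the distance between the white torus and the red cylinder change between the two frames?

+0.3

The distance was about 3.6 in the first image and 3.9 in the second, so they moved 0.3 units further apart.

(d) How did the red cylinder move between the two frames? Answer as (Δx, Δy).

(0.2, -1.4)

From the two frames, the red cylinder sits at roughly (5.6, 5.5) before and (5.8, 4.1) after.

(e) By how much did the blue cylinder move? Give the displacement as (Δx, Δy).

(-1.4, 2.6)

The blue cylinder was at about (4.1, 1.3) and moved to about (2.7, 3.9).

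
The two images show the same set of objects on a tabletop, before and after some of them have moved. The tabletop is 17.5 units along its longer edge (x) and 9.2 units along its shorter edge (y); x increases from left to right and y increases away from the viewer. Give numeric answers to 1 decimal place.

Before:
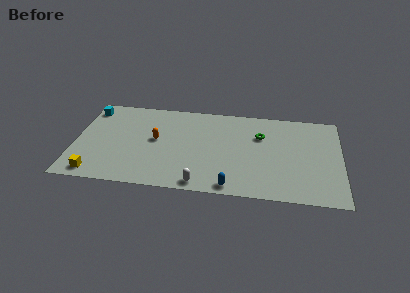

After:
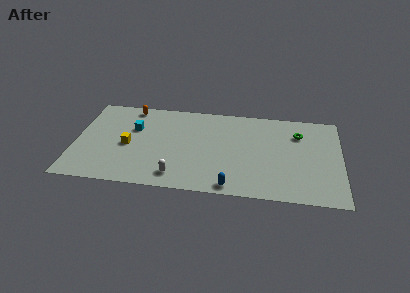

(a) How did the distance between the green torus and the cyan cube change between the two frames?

-0.6

They were about 11.5 units apart before and 10.9 after — 0.6 units closer together.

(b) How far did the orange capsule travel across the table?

3.7

The orange capsule was near (5.3, 5.0) before and (3.5, 8.2) after, so it travelled √(1.8² + 3.2²) ≈ 3.7 units.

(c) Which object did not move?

the blue capsule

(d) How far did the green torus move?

2.5

The green torus was near (12.2, 6.3) before and (14.7, 6.8) after, so it travelled √(2.5² + 0.5²) ≈ 2.5 units.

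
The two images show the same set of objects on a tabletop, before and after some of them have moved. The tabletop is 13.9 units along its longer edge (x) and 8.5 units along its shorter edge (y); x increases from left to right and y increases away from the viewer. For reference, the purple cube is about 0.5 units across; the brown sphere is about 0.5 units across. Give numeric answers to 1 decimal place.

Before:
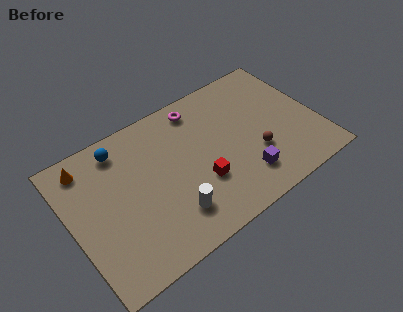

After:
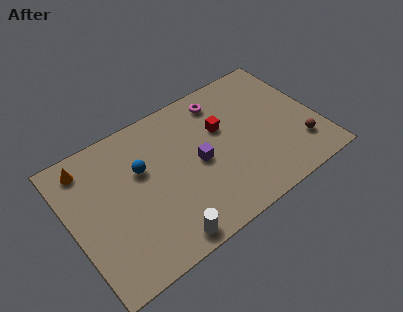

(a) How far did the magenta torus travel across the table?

1.3

The magenta torus was near (7.7, 7.3) before and (9.0, 7.1) after, so it travelled √(1.3² + 0.2²) ≈ 1.3 units.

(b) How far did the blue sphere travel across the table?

2.0

The blue sphere was near (3.2, 7.2) before and (4.1, 5.4) after, so it travelled √(0.9² + 1.8²) ≈ 2.0 units.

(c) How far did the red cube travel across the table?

3.0

The red cube moved from about (7.0, 2.9) to (8.7, 5.4), a distance of √(1.7² + 2.5²) ≈ 3.0.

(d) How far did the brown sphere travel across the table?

2.5

From (10.2, 2.9) to (12.6, 2.1), the brown sphere covered √(2.4² + 0.8²) ≈ 2.5 units.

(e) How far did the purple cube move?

3.1

From (9.3, 1.9) to (7.1, 4.1), the purple cube covered √(2.2² + 2.2²) ≈ 3.1 units.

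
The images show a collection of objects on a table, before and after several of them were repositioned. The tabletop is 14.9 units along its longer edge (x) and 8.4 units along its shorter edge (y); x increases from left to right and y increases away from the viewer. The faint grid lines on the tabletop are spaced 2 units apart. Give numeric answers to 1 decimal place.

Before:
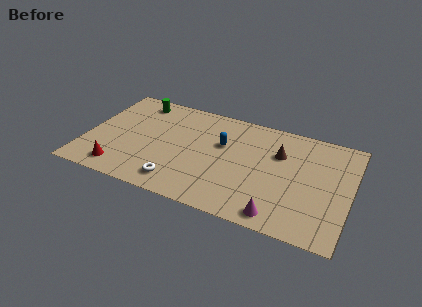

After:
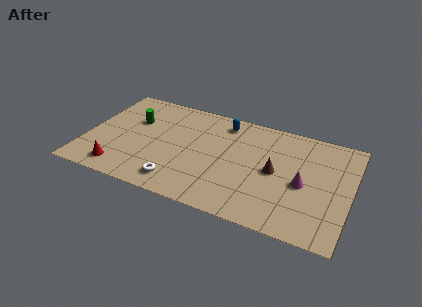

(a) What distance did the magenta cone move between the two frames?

3.0

The magenta cone was near (11.2, 1.0) before and (12.3, 3.8) after, so it travelled √(1.1² + 2.8²) ≈ 3.0 units.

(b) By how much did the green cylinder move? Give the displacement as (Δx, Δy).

(0.0, -1.7)

From the two frames, the green cylinder sits at roughly (2.5, 7.2) before and (2.5, 5.5) after.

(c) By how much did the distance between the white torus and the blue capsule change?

+1.6

They were about 4.4 units apart before and 6.0 after — 1.6 units further apart.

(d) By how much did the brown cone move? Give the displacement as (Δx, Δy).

(-0.1, -1.5)

The brown cone was at about (10.8, 5.7) and moved to about (10.7, 4.2).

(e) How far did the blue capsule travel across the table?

1.8

The blue capsule moved from about (7.6, 5.3) to (7.5, 7.1), a distance of √(0.1² + 1.8²) ≈ 1.8.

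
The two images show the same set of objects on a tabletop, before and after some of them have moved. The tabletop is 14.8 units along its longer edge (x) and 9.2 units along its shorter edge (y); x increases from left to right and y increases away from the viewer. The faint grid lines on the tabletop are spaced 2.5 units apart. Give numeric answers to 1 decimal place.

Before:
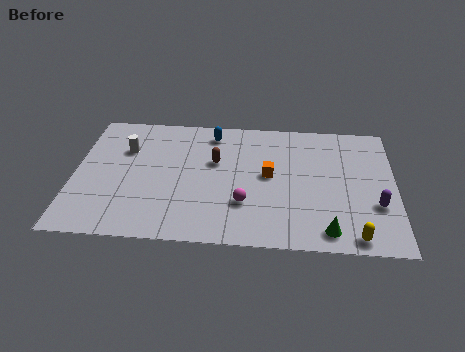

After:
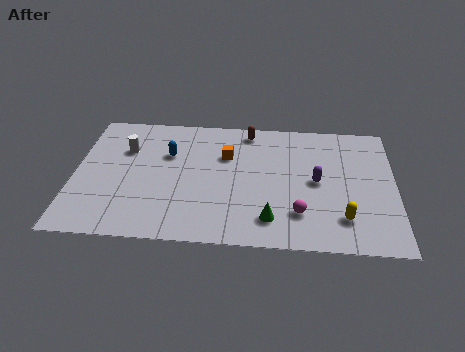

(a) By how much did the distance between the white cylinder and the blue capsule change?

-2.3

They were about 4.3 units apart before and 2.0 after — 2.3 units closer together.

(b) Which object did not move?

the white cylinder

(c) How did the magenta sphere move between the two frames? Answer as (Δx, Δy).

(2.5, -0.5)

From the two frames, the magenta sphere sits at roughly (7.9, 2.8) before and (10.4, 2.3) after.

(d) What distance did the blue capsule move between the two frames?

2.6

From (6.3, 7.8) to (4.3, 6.1), the blue capsule covered √(2.0² + 1.7²) ≈ 2.6 units.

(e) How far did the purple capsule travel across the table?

3.1

The purple capsule moved from about (13.9, 3.1) to (11.2, 4.6), a distance of √(2.7² + 1.5²) ≈ 3.1.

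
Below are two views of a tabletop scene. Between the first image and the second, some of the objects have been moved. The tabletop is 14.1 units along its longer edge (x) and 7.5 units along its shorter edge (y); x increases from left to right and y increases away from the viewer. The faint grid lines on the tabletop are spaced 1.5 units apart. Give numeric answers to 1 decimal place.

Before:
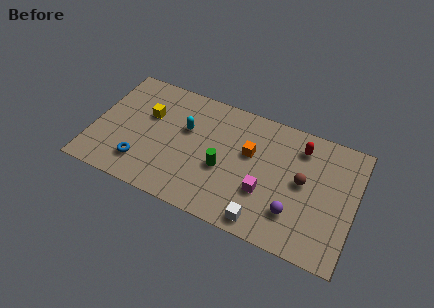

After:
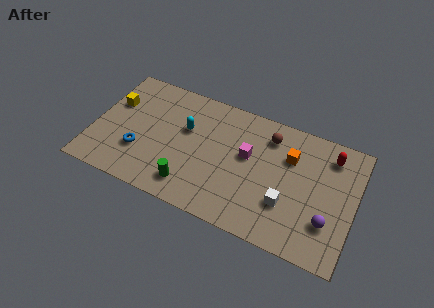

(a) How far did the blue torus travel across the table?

0.7

The blue torus was near (2.8, 1.7) before and (2.6, 2.4) after, so it travelled √(0.2² + 0.7²) ≈ 0.7 units.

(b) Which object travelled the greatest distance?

the brown sphere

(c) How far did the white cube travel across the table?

1.9

The white cube was near (9.5, 0.9) before and (10.6, 2.4) after, so it travelled √(1.1² + 1.5²) ≈ 1.9 units.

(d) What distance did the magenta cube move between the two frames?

2.1

The magenta cube moved from about (9.4, 2.6) to (8.3, 4.4), a distance of √(1.1² + 1.8²) ≈ 2.1.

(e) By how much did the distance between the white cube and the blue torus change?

+1.3

The distance was about 6.7 in the first image and 8.0 in the second, so they moved 1.3 units further apart.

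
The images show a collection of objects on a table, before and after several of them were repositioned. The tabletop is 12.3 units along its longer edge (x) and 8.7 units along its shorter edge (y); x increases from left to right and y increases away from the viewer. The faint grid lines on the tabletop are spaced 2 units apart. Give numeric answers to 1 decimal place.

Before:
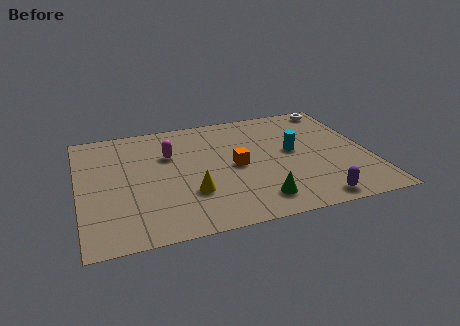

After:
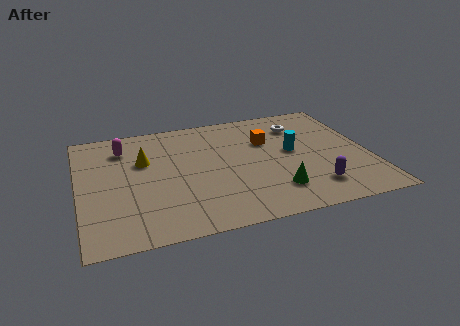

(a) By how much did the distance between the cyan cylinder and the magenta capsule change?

+2.1

The distance was about 5.3 in the first image and 7.4 in the second, so they moved 2.1 units further apart.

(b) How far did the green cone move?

0.9

The green cone moved from about (7.3, 1.5) to (8.1, 2.0), a distance of √(0.8² + 0.5²) ≈ 0.9.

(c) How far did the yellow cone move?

3.4

From (4.6, 2.7) to (2.8, 5.6), the yellow cone covered √(1.8² + 2.9²) ≈ 3.4 units.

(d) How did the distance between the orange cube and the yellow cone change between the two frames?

+2.8

Before: roughly 2.5 units apart; after: 5.3. That's 2.8 units further apart.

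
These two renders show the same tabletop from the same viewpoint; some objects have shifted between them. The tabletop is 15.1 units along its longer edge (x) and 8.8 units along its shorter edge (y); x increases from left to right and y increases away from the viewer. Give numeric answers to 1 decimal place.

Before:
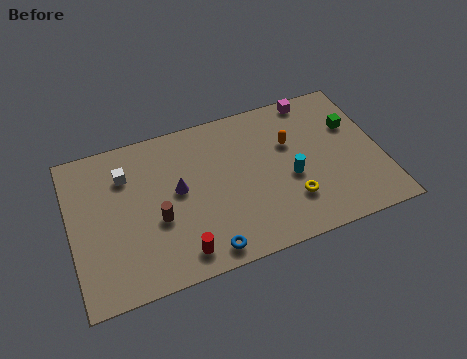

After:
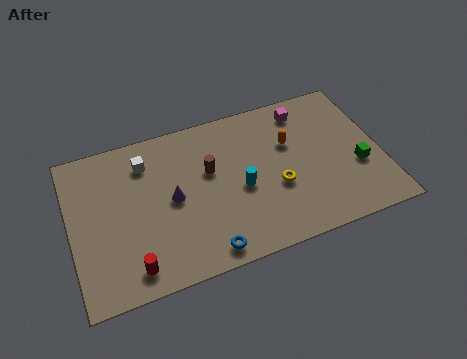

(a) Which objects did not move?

the orange capsule and the blue torus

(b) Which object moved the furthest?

the brown cylinder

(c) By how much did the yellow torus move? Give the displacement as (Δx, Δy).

(-0.6, 1.0)

From the two frames, the yellow torus sits at roughly (10.5, 2.4) before and (9.9, 3.4) after.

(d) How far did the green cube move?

2.5

The green cube moved from about (13.9, 5.8) to (13.9, 3.3), a distance of √(0.0² + 2.5²) ≈ 2.5.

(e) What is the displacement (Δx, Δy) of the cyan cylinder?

(-2.4, 0.2)

From the two frames, the cyan cylinder sits at roughly (10.6, 3.7) before and (8.2, 3.9) after.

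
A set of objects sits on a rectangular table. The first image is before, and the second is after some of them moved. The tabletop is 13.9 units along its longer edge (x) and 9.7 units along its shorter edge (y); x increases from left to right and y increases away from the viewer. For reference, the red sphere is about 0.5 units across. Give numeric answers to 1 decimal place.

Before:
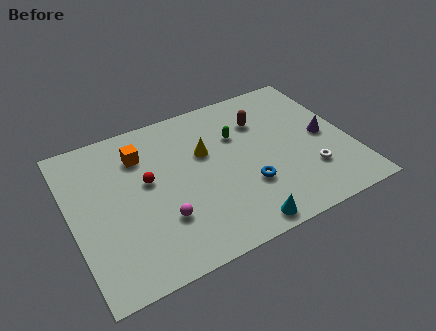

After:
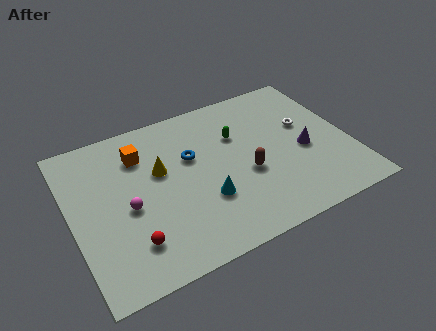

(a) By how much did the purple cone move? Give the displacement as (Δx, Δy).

(-1.1, -0.5)

The purple cone was at about (12.7, 4.7) and moved to about (11.6, 4.2).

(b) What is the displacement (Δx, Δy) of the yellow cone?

(-2.3, -0.2)

The yellow cone was at about (6.8, 6.1) and moved to about (4.5, 5.9).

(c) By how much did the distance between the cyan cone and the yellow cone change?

-2.0

Before: roughly 5.3 units apart; after: 3.3. That's 2.0 units closer together.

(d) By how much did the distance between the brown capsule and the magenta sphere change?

-1.0

They were about 6.9 units apart before and 5.9 after — 1.0 units closer together.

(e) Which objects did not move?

the green capsule and the orange cube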